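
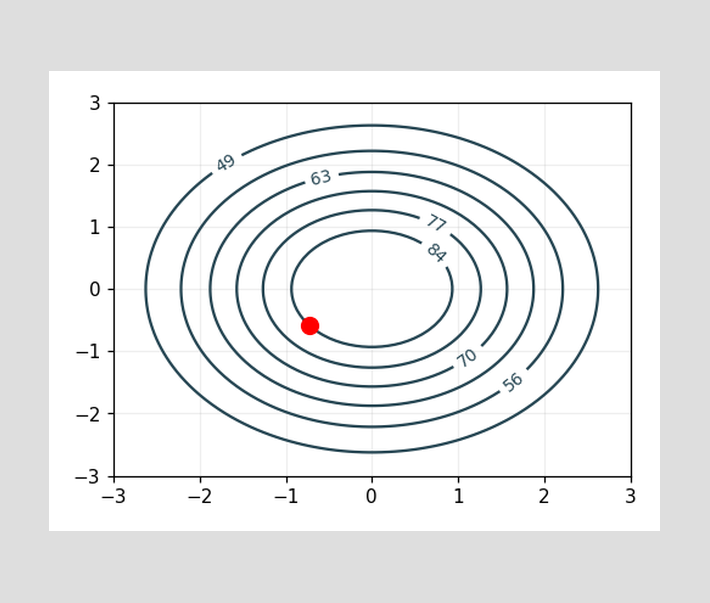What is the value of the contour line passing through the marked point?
The marked point sits on the contour labelled 84.

84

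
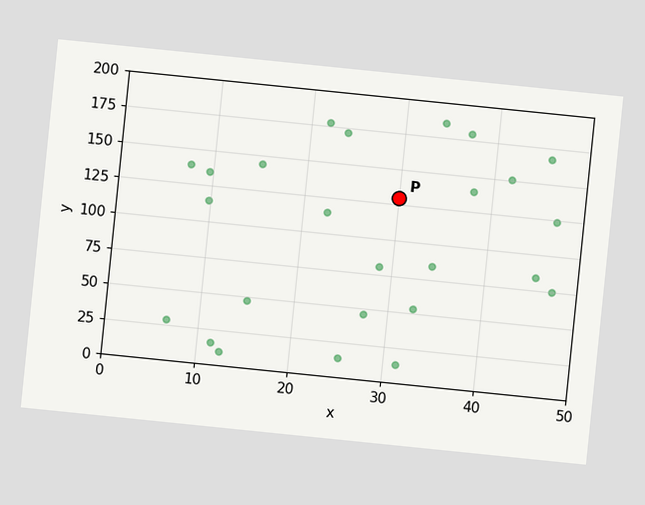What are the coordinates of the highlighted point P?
(30, 130)

The chart is tilted about 6° clockwise. Following the gridlines from P to each axis, P sits at (30, 130).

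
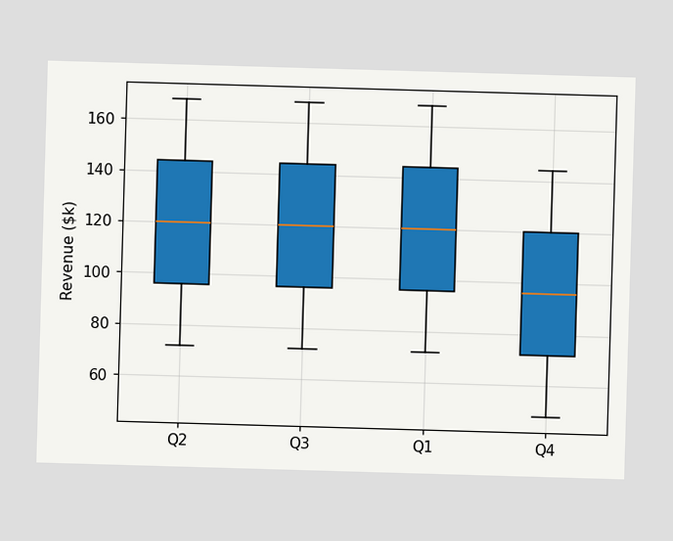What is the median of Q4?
$96k

The median line in the Q4 box sits at $96k.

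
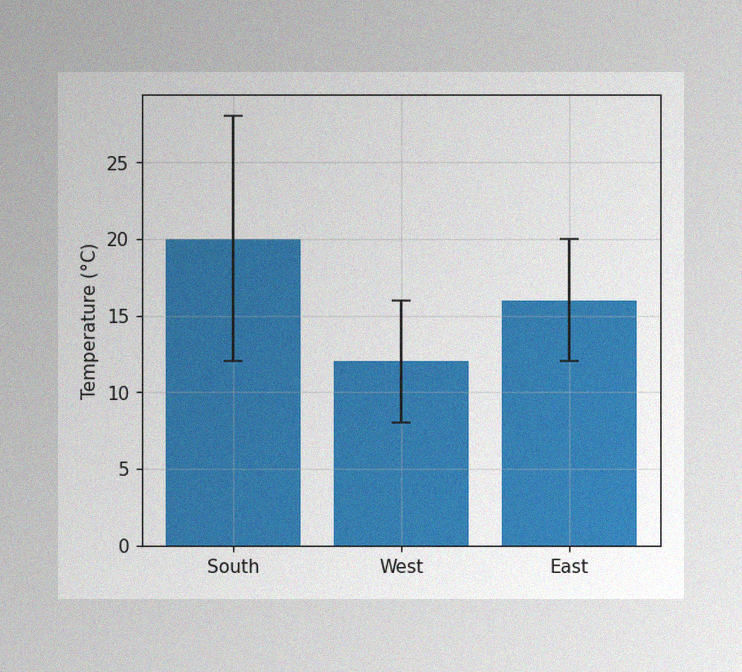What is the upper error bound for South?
The image has some photo noise and uneven lighting. The South bar's upper whisker reaches 28°C.

28°C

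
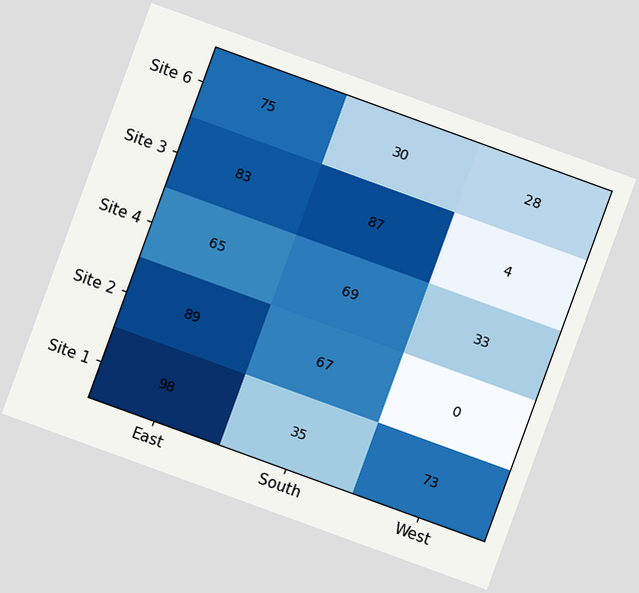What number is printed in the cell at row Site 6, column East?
75

The chart is tilted about 20° clockwise. The (Site 6, East) cell reads 75.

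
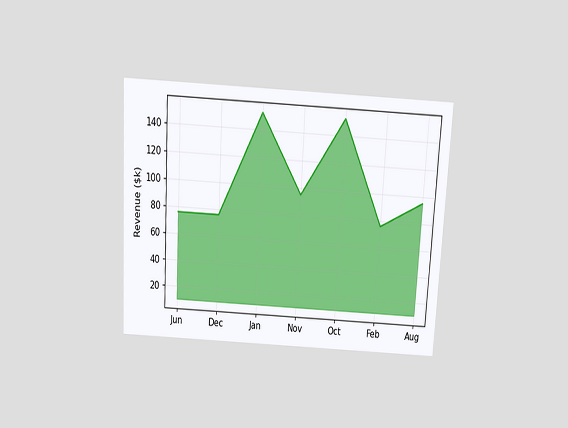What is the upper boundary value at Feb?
$76k

The chart is tilted about 3° clockwise and viewed slightly from above. At Feb the upper boundary is at $76k.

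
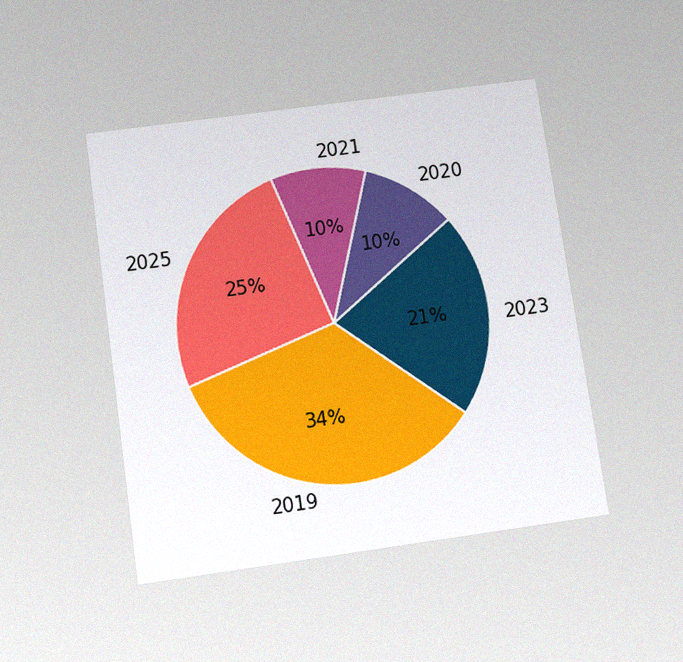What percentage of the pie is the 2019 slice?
34%

The chart is tilted about 8° counter-clockwise and viewed slightly from below, with some photo noise. The 2019 slice takes up 34% of the pie.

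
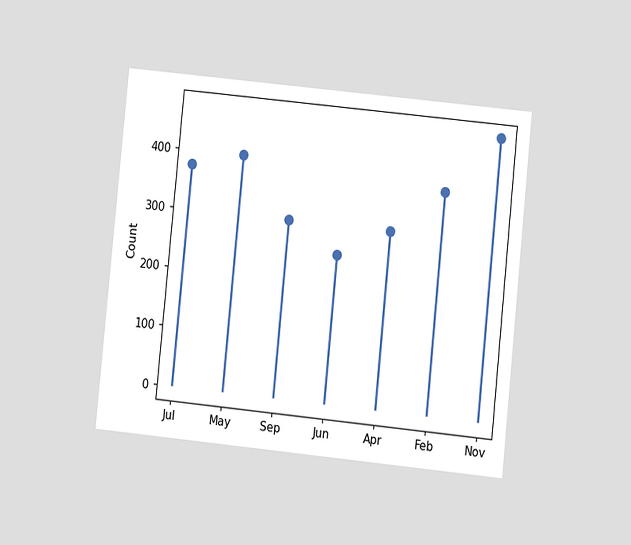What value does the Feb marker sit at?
375

The chart is tilted about 6° clockwise and viewed at a slight angle. The Feb marker sits at 375.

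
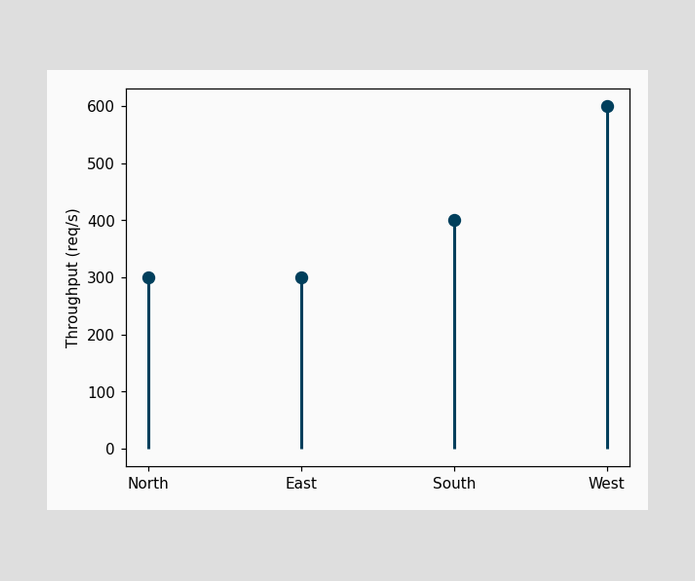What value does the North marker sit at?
The North marker sits at 300req/s.

300req/s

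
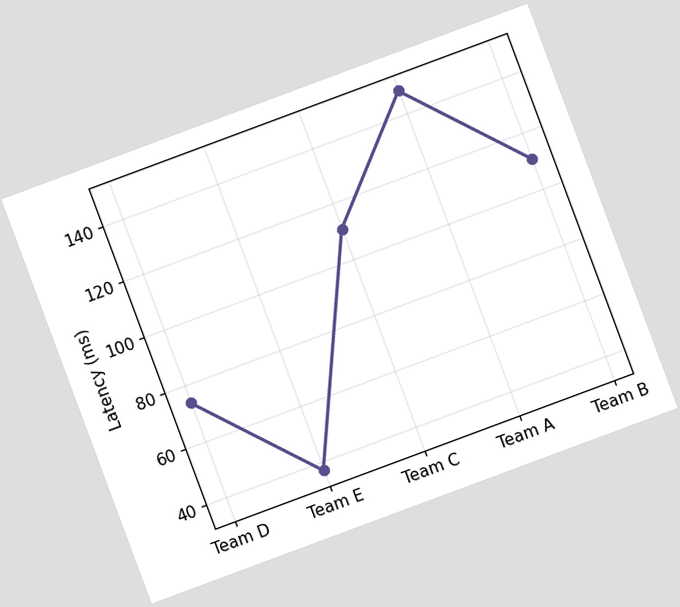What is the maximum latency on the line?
148ms

The chart is tilted about 20° counter-clockwise. The highest point is at Team A, and reading across to the y-axis gives 148ms.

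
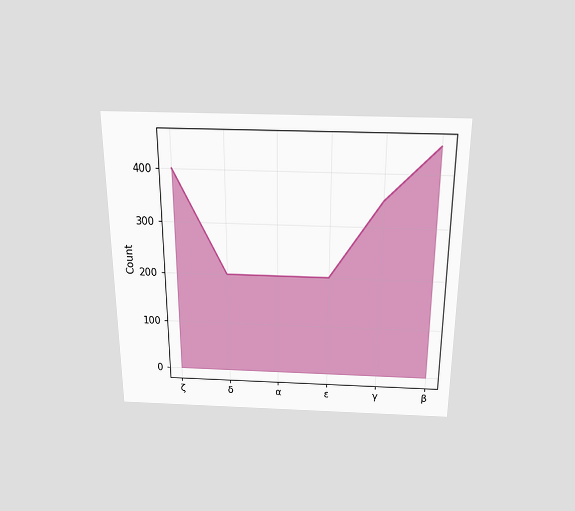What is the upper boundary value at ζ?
400

The chart is viewed slightly from above. At ζ the upper boundary is at 400.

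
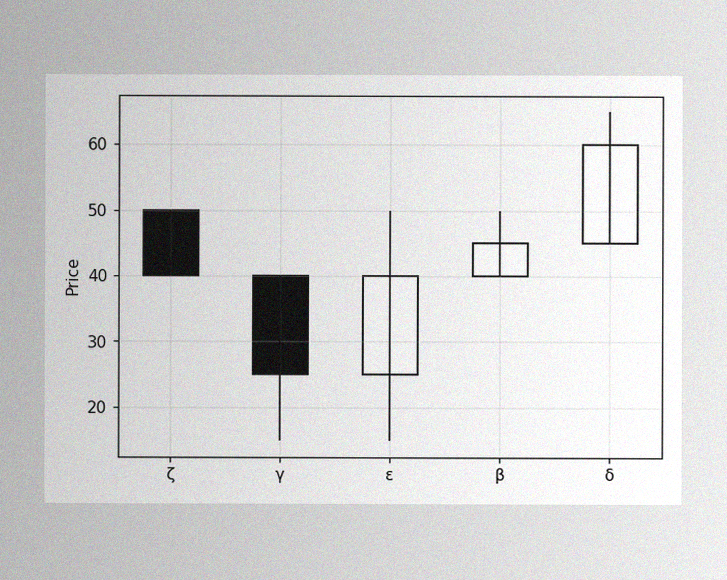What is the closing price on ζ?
The image has some photo noise and uneven lighting. The ζ candle closes at 40.

40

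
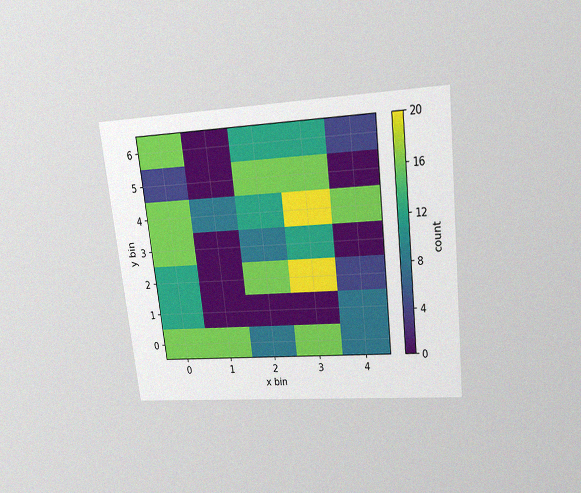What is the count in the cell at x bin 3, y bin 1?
The chart is tilted about 7° counter-clockwise and viewed slightly from above, with some photo noise. Matching the cell (3, 1) against the colorbar gives 0.

0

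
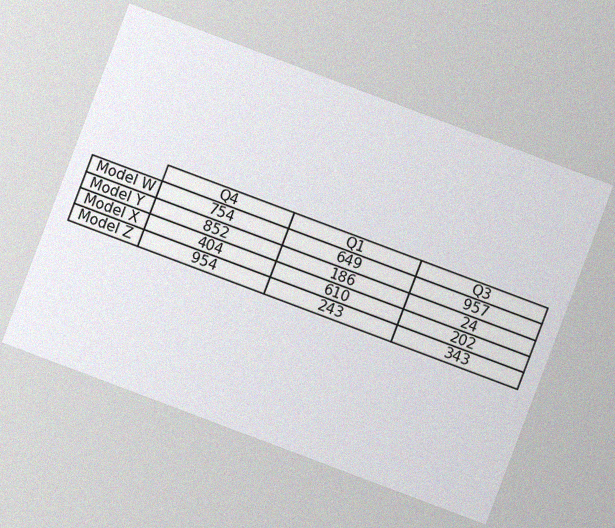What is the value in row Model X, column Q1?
610

The chart is tilted about 21° clockwise, with some photo noise. The (Model X, Q1) cell reads 610.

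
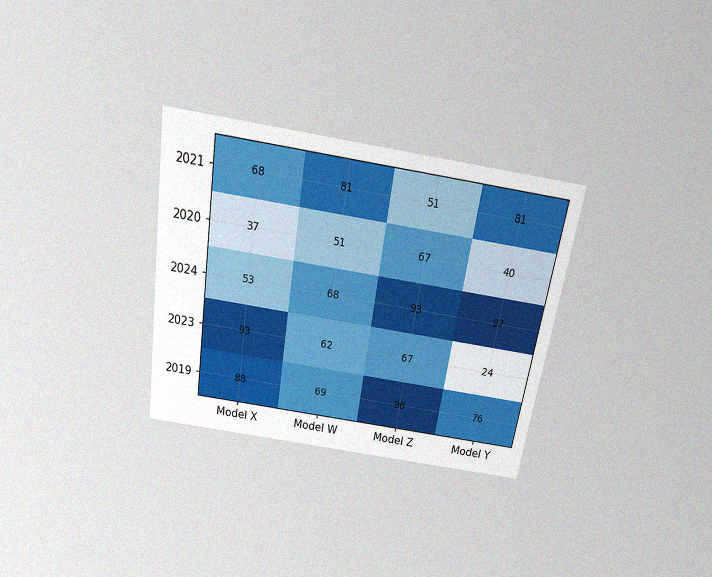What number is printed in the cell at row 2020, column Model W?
The chart is tilted about 9° clockwise and viewed slightly from above, with some photo noise. The (2020, Model W) cell reads 51.

51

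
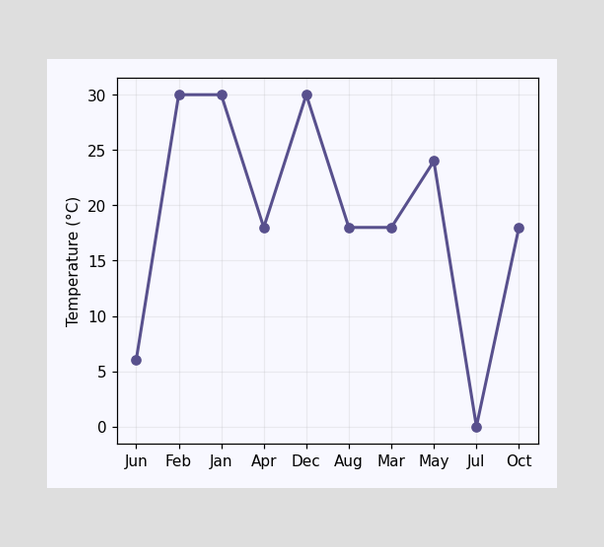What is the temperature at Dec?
At Dec, the line is at 30°C.

30°C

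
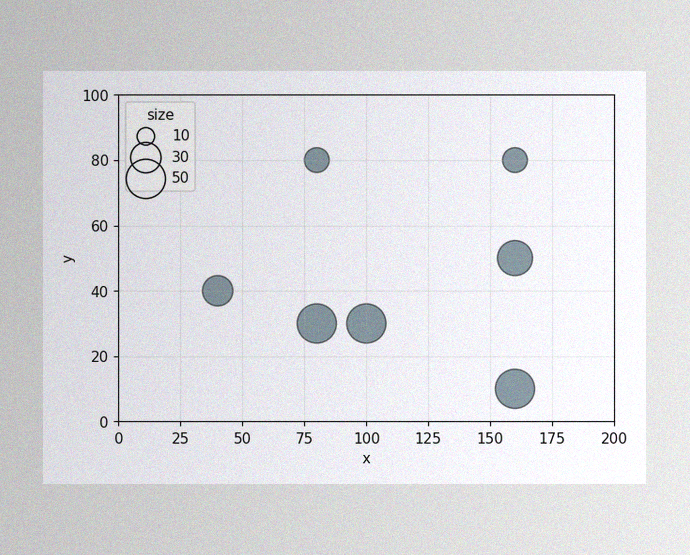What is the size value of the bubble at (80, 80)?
The image has some photo noise and uneven lighting. Matching the bubble at (80, 80) against the size legend gives 20.

20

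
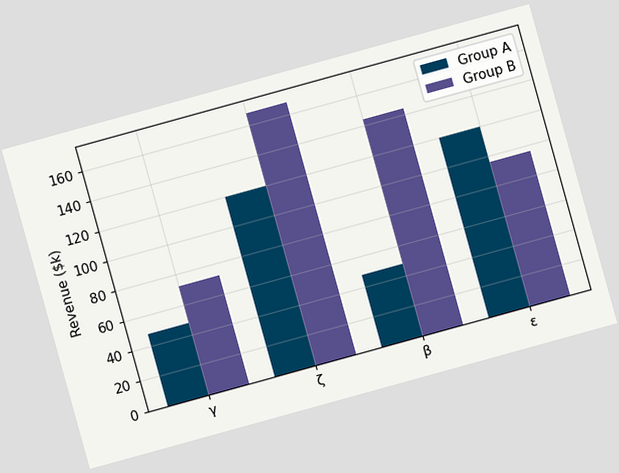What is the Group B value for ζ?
$168k

The chart is tilted about 15° counter-clockwise. The Group B bar at ζ reaches $168k on the y-axis.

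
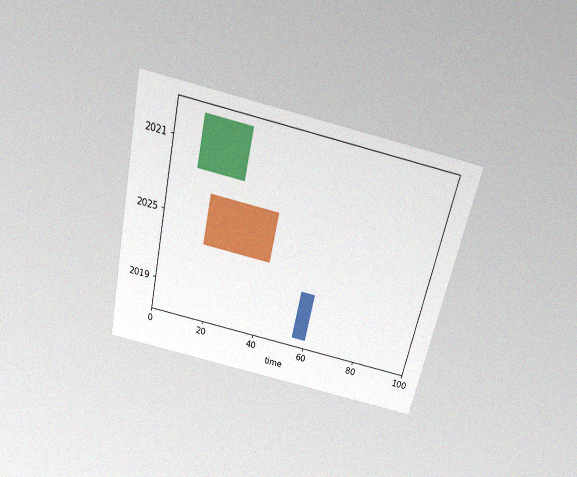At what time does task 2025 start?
16

The chart is tilted about 13° clockwise and viewed slightly from above, with some photo noise. The 2025 bar begins at t=16.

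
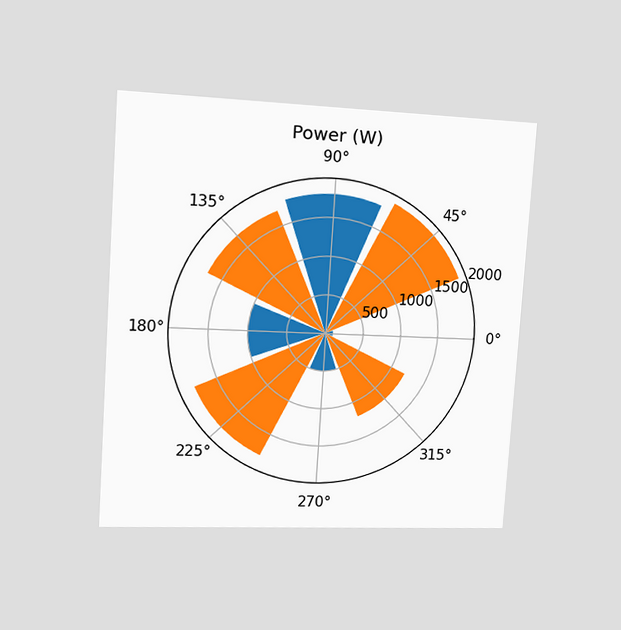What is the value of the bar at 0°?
The chart is tilted about 4° clockwise and viewed slightly from the left. The bar at 0° reaches 100W on the radial axis.

100W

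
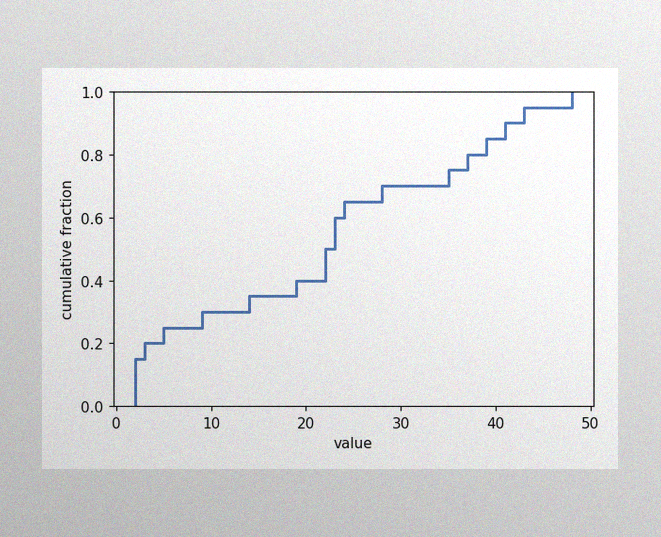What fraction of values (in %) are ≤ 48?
100%

The image has some photo noise and uneven lighting. At x=48 the ECDF step is at 100%.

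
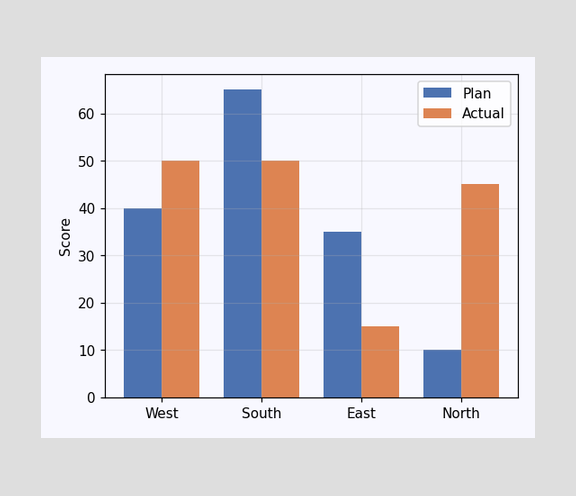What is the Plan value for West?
40

The Plan bar at West reaches 40 on the y-axis.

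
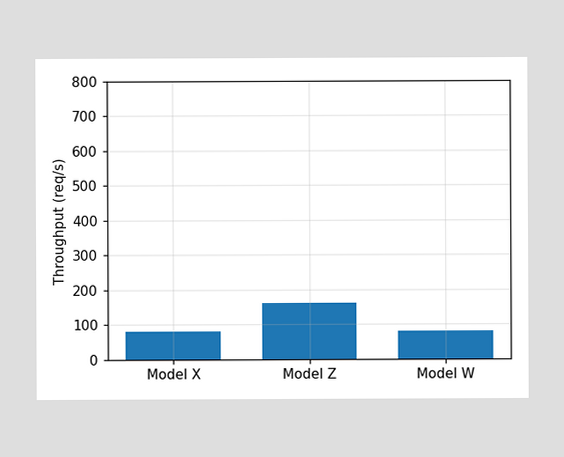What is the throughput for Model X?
Reading along the chart's y-axis, the Model X bar reaches 80req/s.

80req/s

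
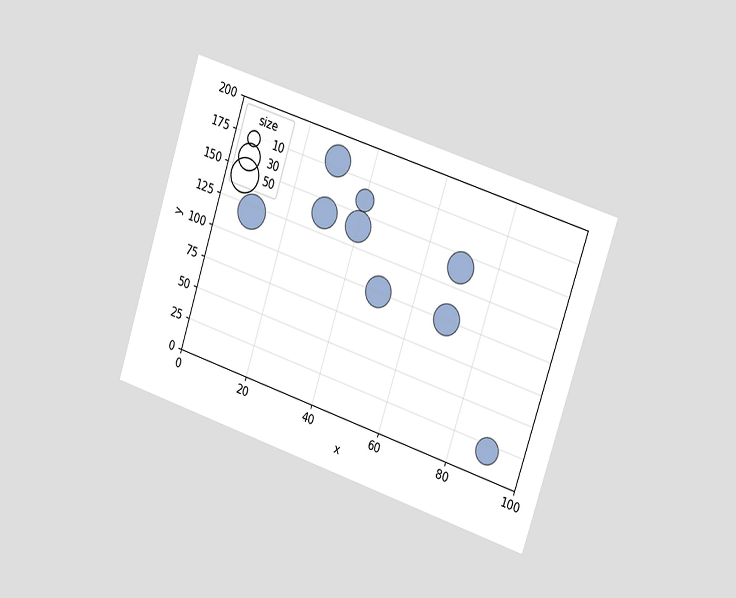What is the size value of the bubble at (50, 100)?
40

The chart is tilted about 18° clockwise and viewed slightly from the right. Matching the bubble at (50, 100) against the size legend gives 40.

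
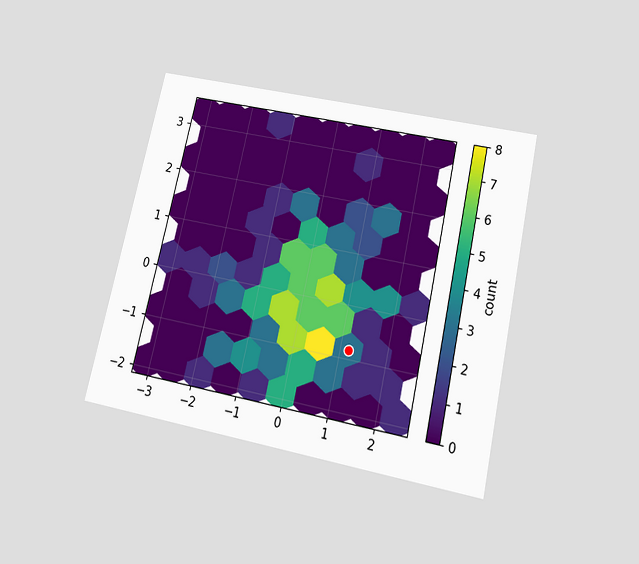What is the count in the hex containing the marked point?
3

The chart is tilted about 13° clockwise and viewed slightly from below. The marked hex reads 3 on the colorbar.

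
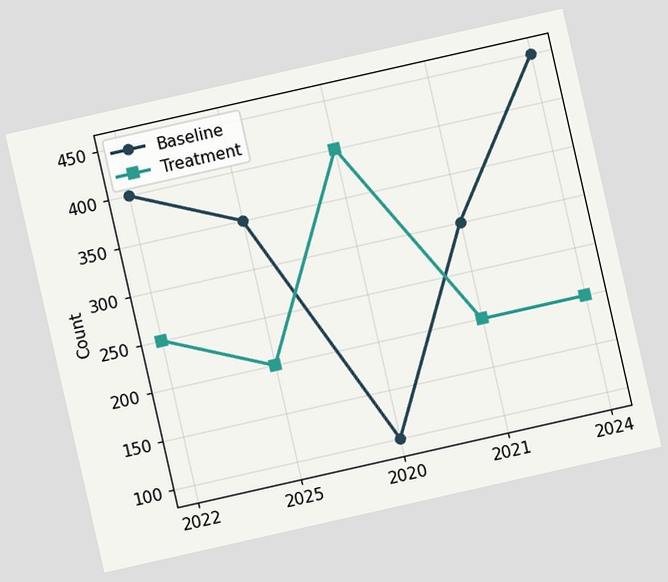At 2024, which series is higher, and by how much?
The chart is tilted about 13° counter-clockwise. At 2024, Baseline sits above the other line by 250.

Baseline, by 250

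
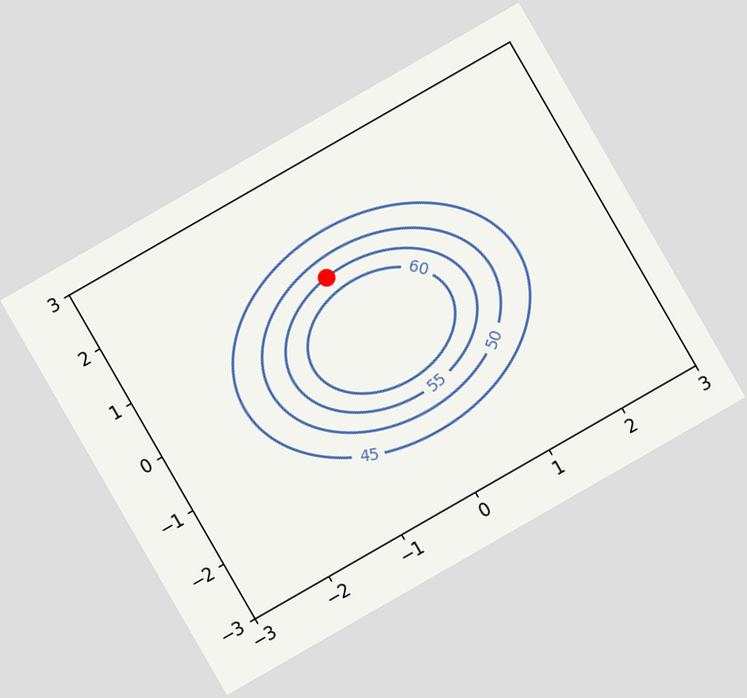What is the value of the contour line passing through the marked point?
The chart is tilted about 30° counter-clockwise. The marked point sits on the contour labelled 55.

55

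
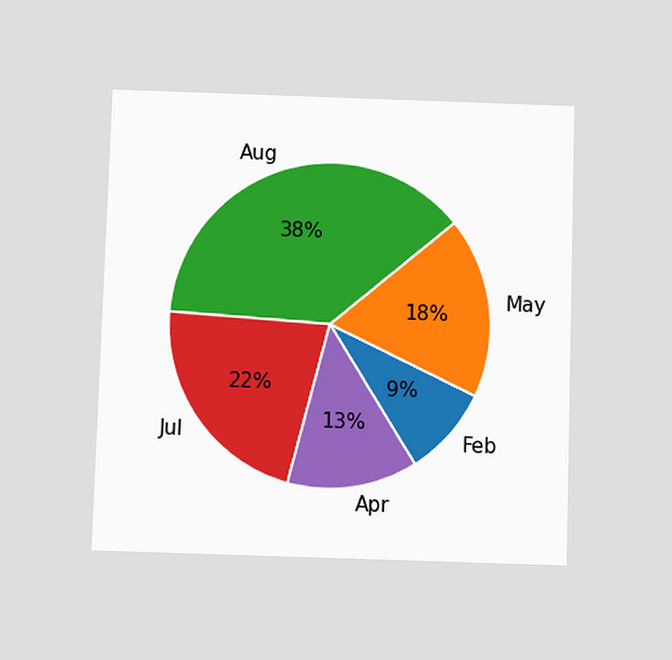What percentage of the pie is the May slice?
The chart is viewed slightly from below. The May slice takes up 18% of the pie.

18%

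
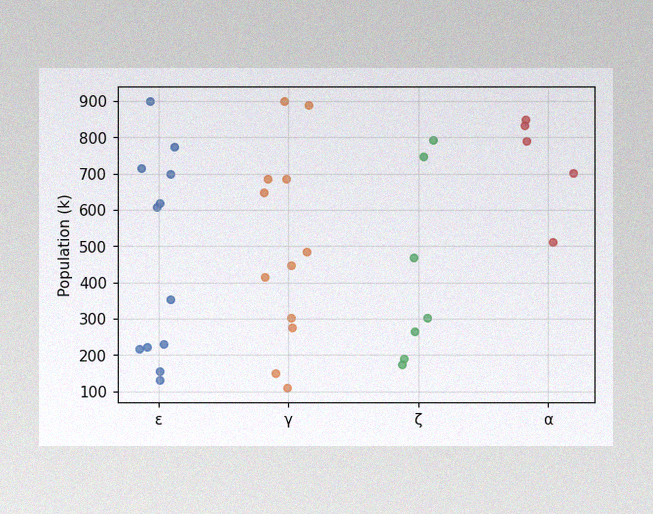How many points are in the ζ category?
7

The image has some photo noise and uneven lighting. Counting the markers in the ζ column gives 7.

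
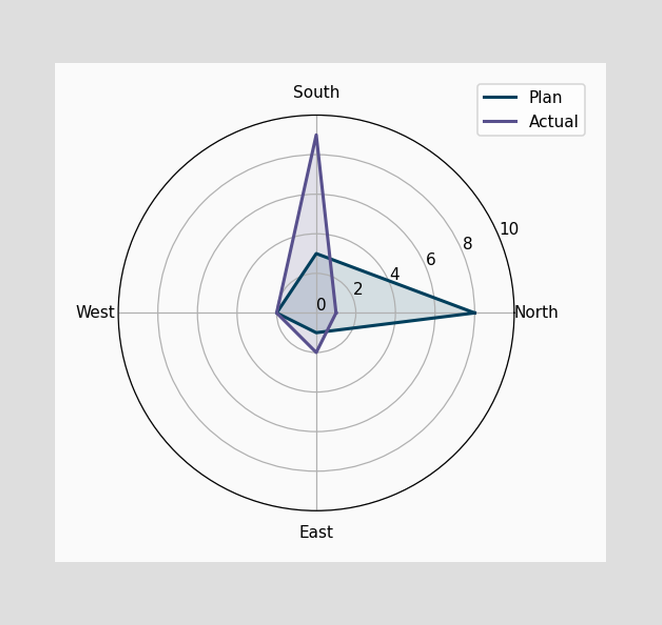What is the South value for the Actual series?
On the South axis, Actual reaches 9.

9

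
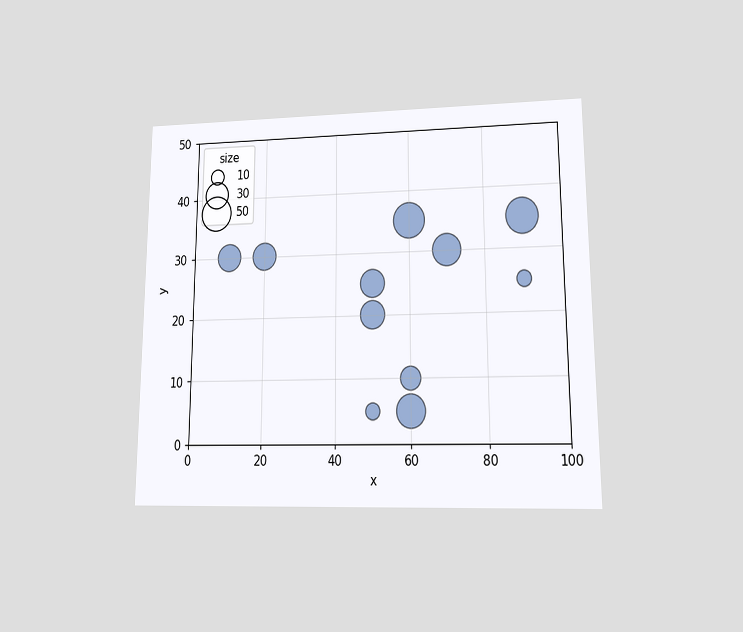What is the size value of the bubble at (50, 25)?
The chart is viewed at a slight angle. Matching the bubble at (50, 25) against the size legend gives 30.

30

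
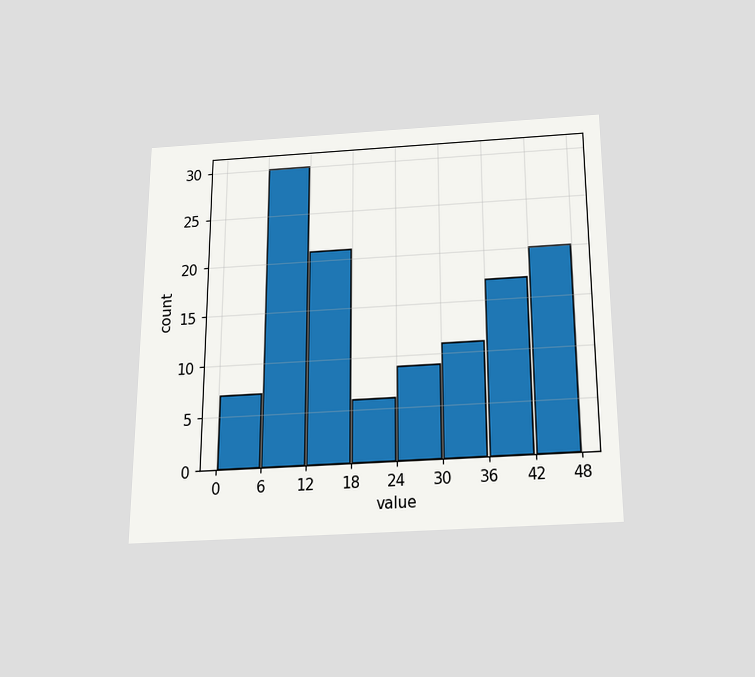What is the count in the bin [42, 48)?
The chart is viewed slightly from below. The [42, 48) bin has height 20.

20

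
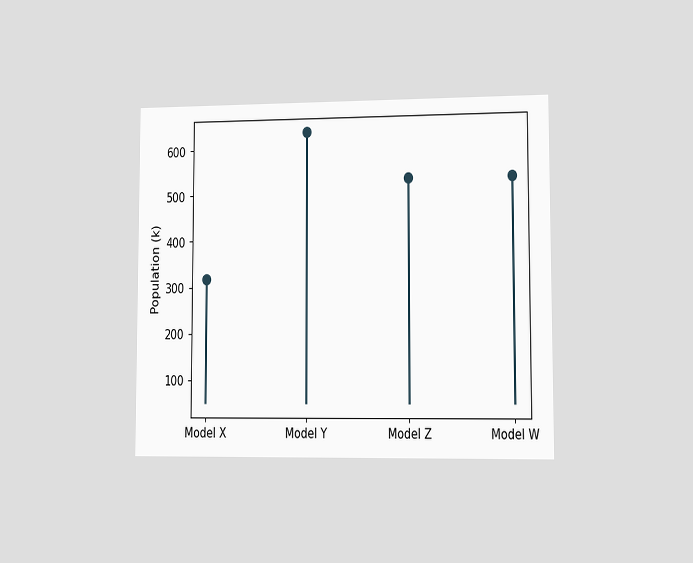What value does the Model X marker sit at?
The chart is viewed slightly from the right. The Model X marker sits at 318k.

318k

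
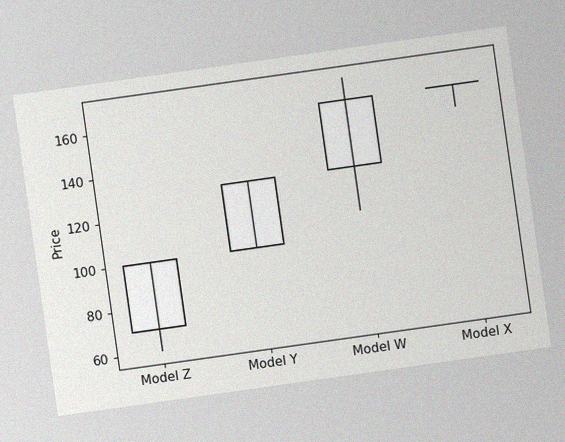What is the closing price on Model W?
The chart is tilted about 8° counter-clockwise, with some photo noise. The Model W candle closes at 160.

160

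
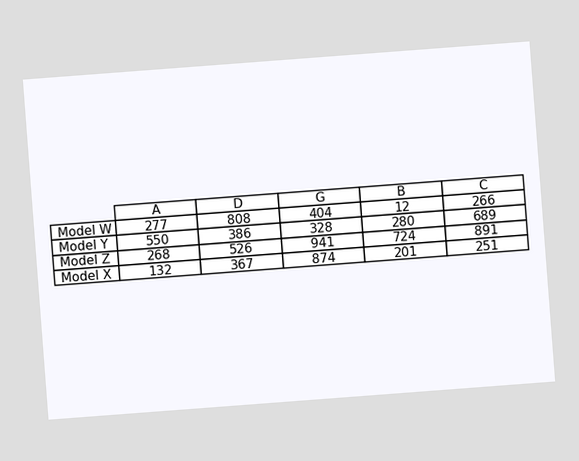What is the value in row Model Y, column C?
689

The chart is tilted about 4° counter-clockwise. The (Model Y, C) cell reads 689.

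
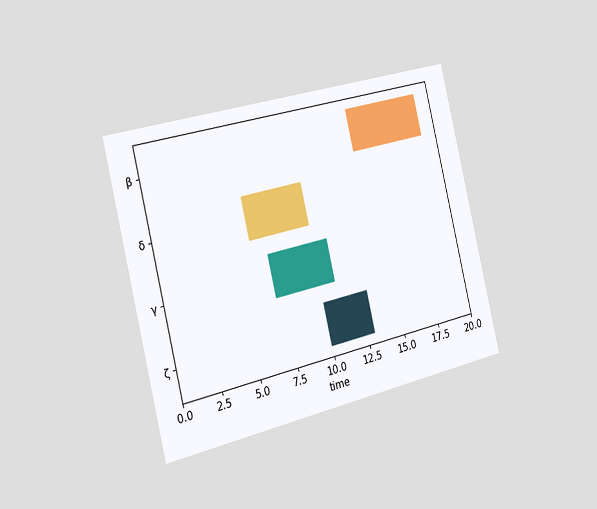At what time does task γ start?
7

The chart is tilted about 13° counter-clockwise and viewed slightly from the left. The γ bar begins at t=7.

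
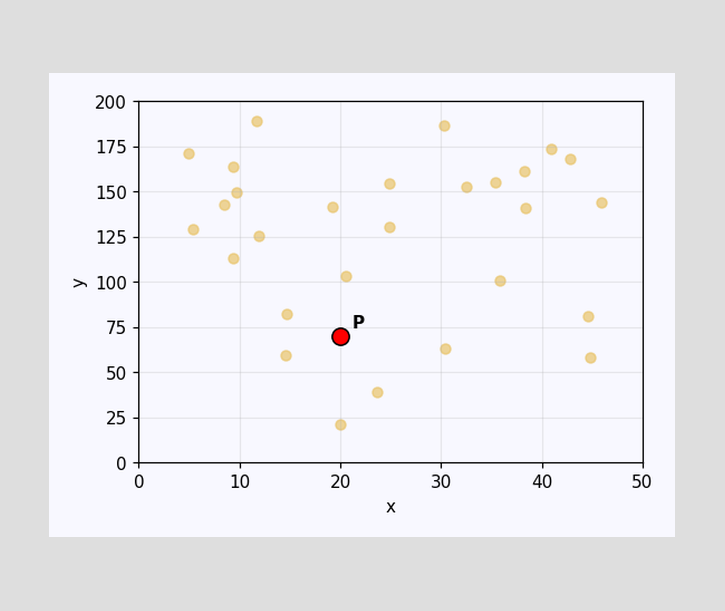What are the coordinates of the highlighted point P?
Following the gridlines from P to each axis, P sits at (20, 70).

(20, 70)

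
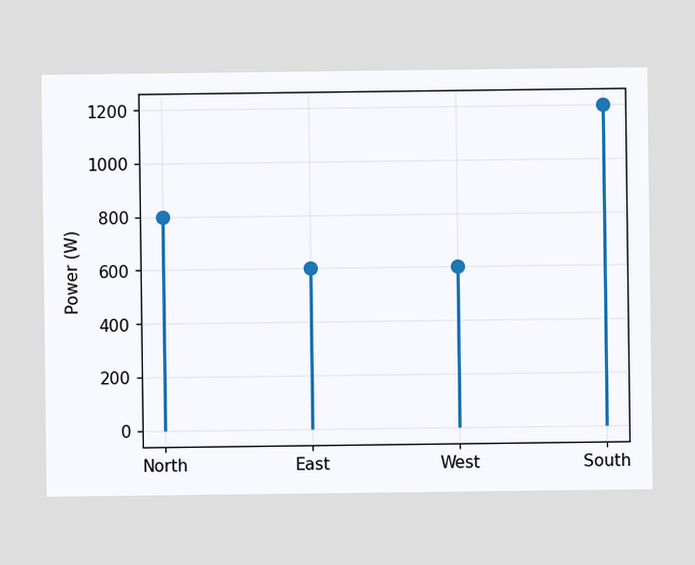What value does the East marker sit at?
The East marker sits at 600W.

600W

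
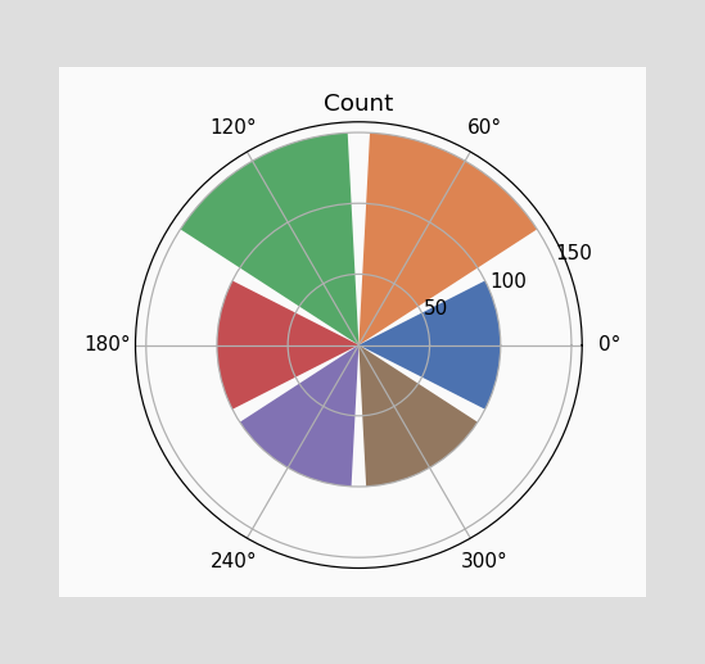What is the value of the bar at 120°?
150

The bar at 120° reaches 150 on the radial axis.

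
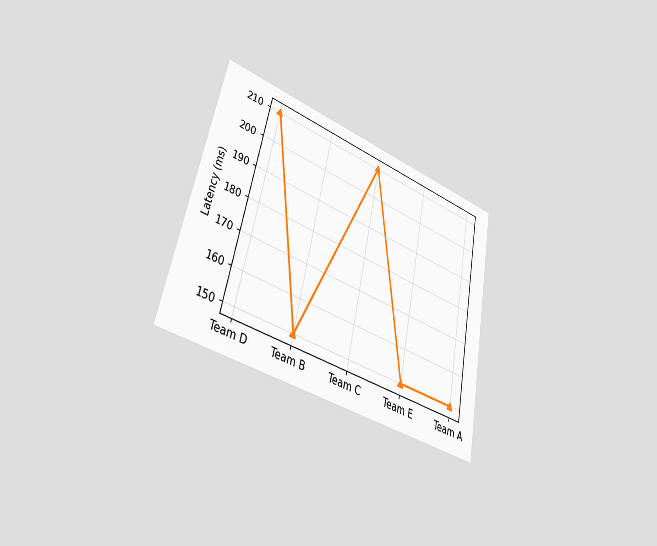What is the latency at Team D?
The chart is tilted about 12° clockwise and viewed slightly from the left. At Team D, the line is at 210ms.

210ms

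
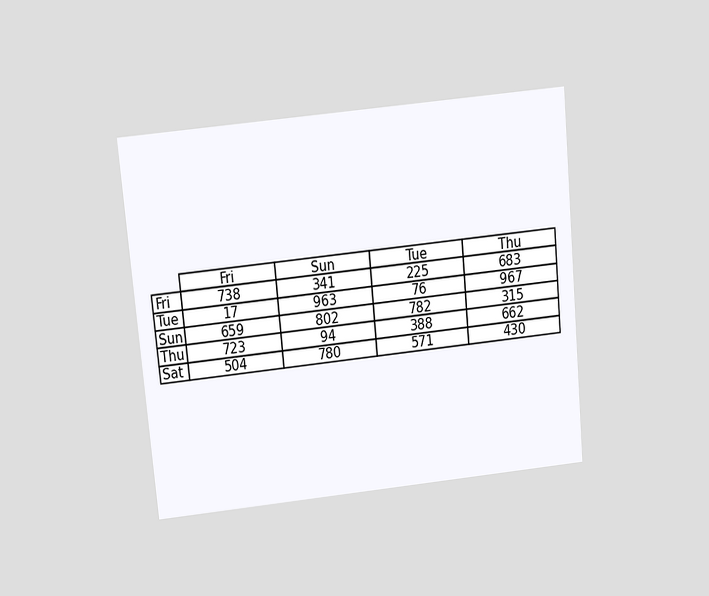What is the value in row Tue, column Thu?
967

The chart is tilted about 5° counter-clockwise and viewed slightly from above. The (Tue, Thu) cell reads 967.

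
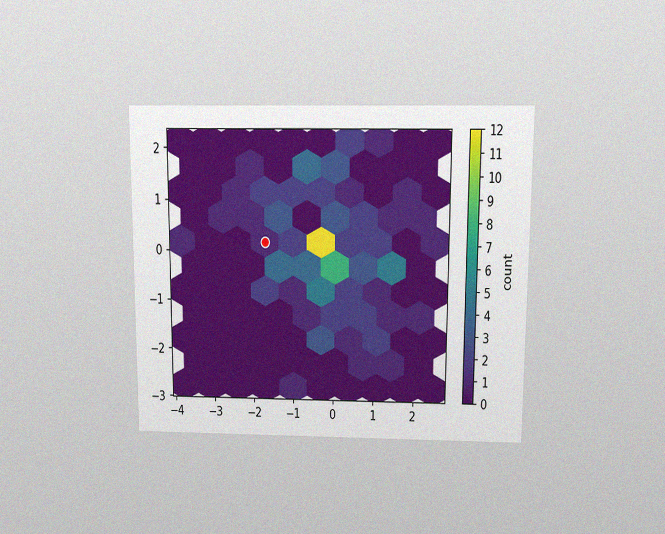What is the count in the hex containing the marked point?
1

The chart is viewed slightly from above, with some photo noise. The marked hex reads 1 on the colorbar.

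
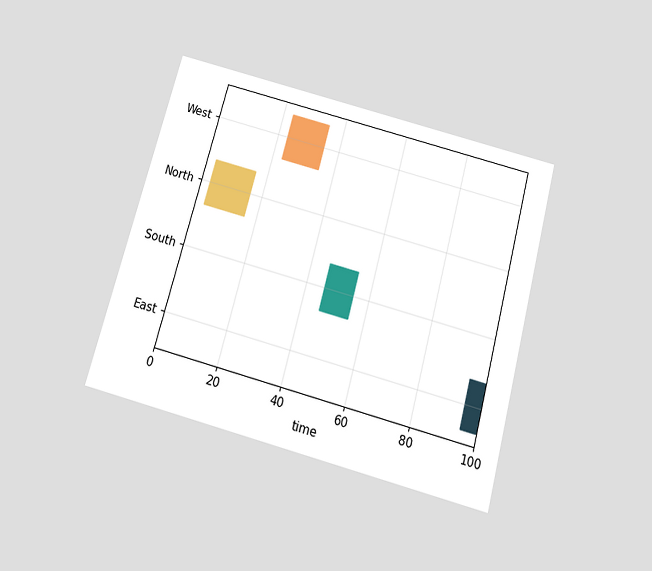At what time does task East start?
The chart is tilted about 15° clockwise and viewed slightly from below. The East bar begins at t=95.

95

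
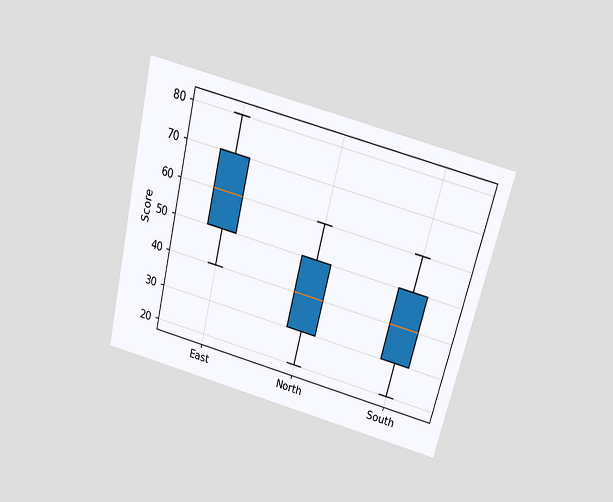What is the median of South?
The chart is tilted about 14° clockwise and viewed slightly from above. The median line in the South box sits at 40.

40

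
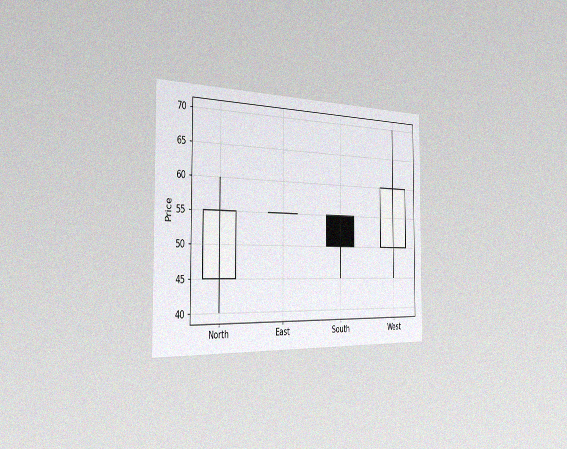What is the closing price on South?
50

The chart is viewed slightly from the left, with some photo noise. The South candle closes at 50.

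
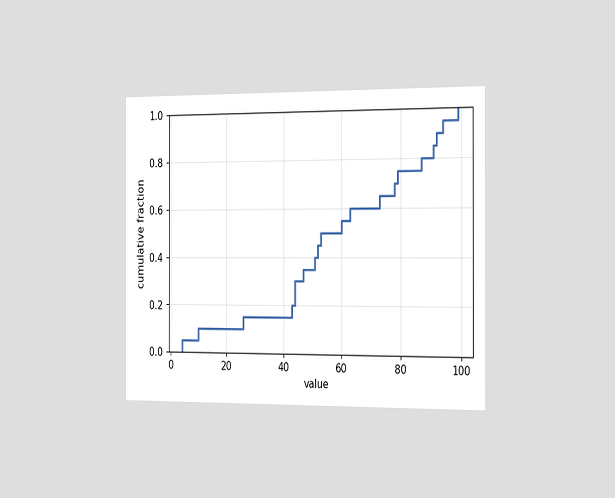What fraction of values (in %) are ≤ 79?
The chart is viewed slightly from the right. At x=79 the ECDF step is at 75%.

75%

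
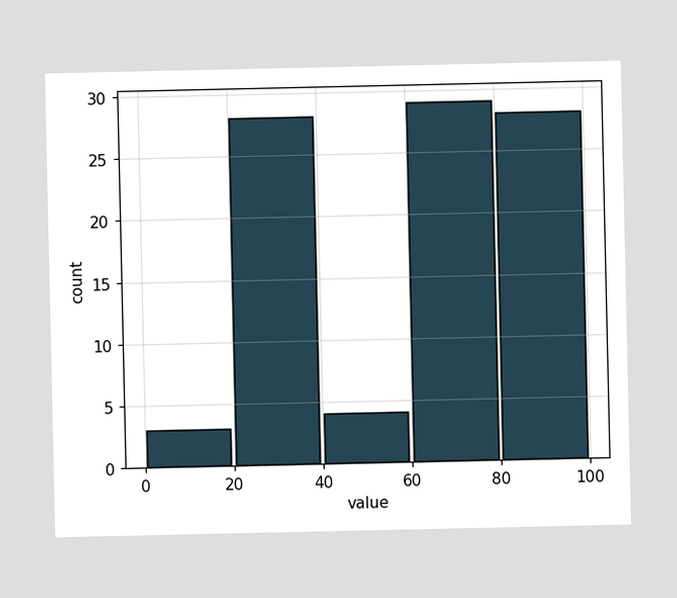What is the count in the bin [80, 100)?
28

The [80, 100) bin has height 28.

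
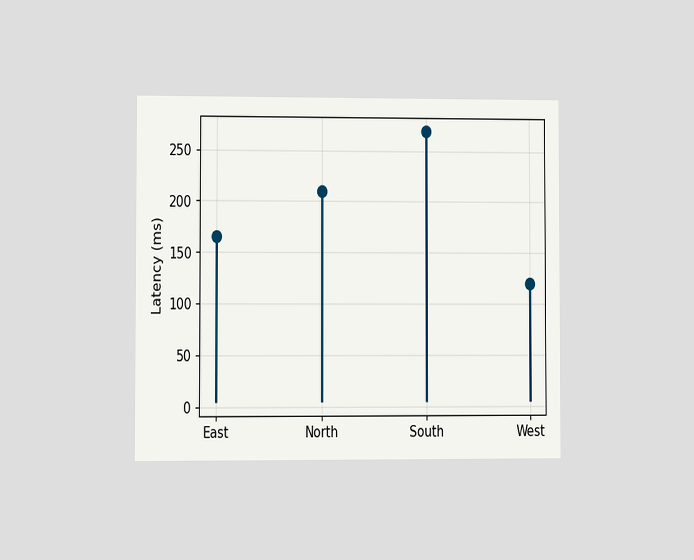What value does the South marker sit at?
270ms

The chart is viewed at a slight angle. The South marker sits at 270ms.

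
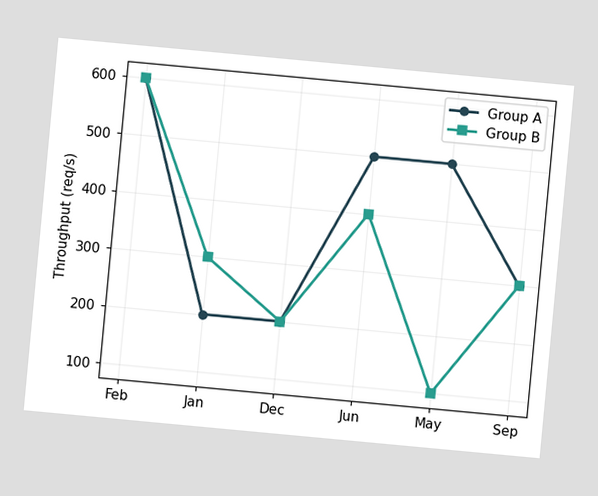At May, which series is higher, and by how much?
The chart is tilted about 5° clockwise. At May, Group A sits above the other line by 400req/s.

Group A, by 400req/s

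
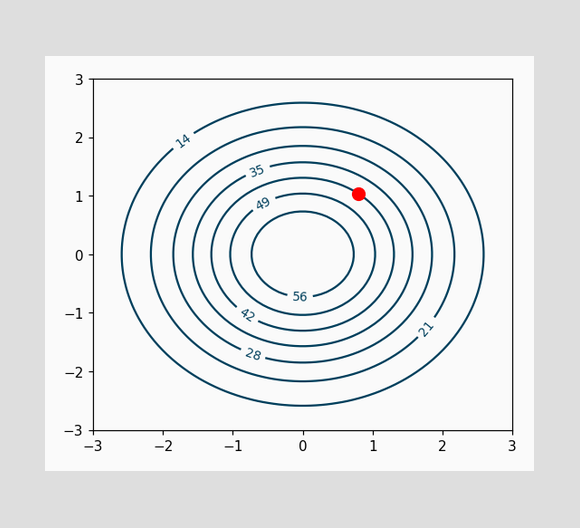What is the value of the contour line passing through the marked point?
The marked point sits on the contour labelled 42.

42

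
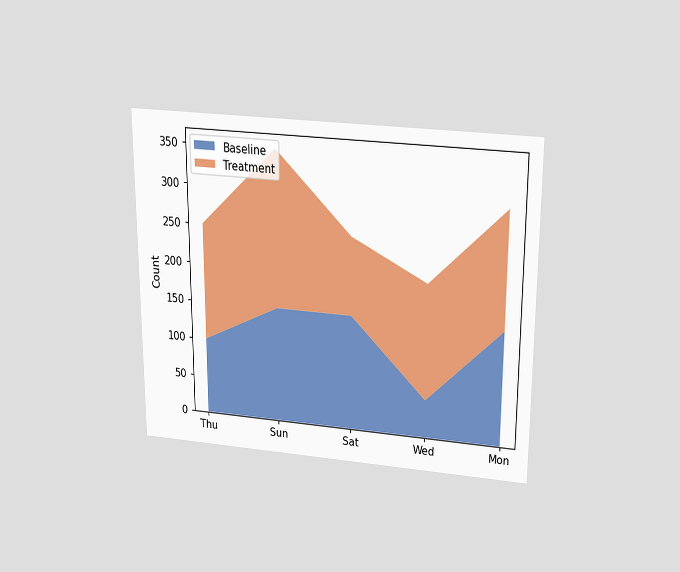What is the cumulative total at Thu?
250

The chart is viewed slightly from above. The stacked total at Thu reaches 250.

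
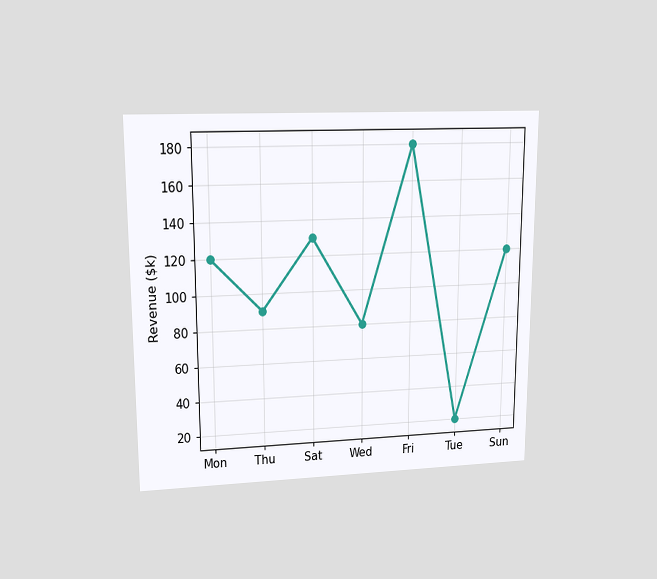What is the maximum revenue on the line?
The chart is viewed at a slight angle. The highest point is at Fri, and reading across to the y-axis gives $180k.

$180k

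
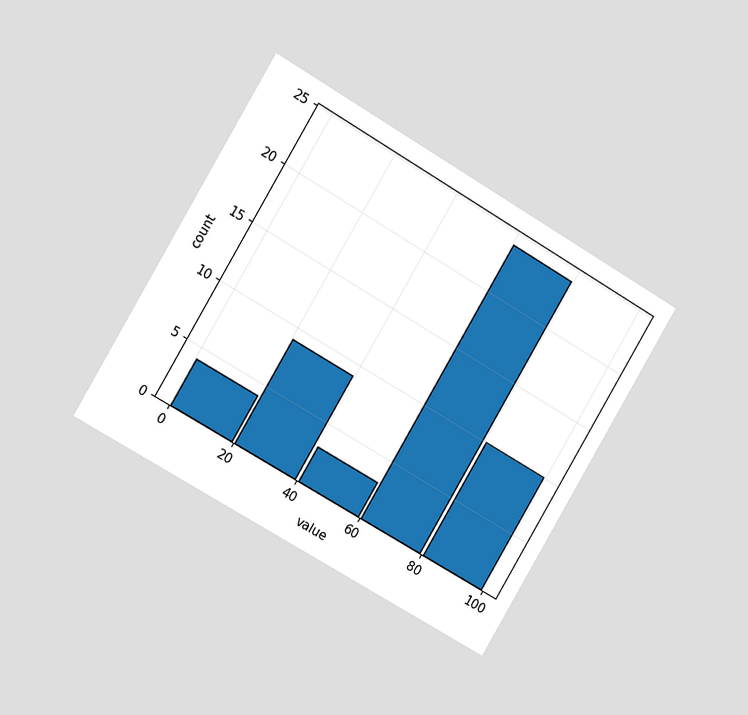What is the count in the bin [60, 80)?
24

The chart is tilted about 31° clockwise and viewed slightly from the left. The [60, 80) bin has height 24.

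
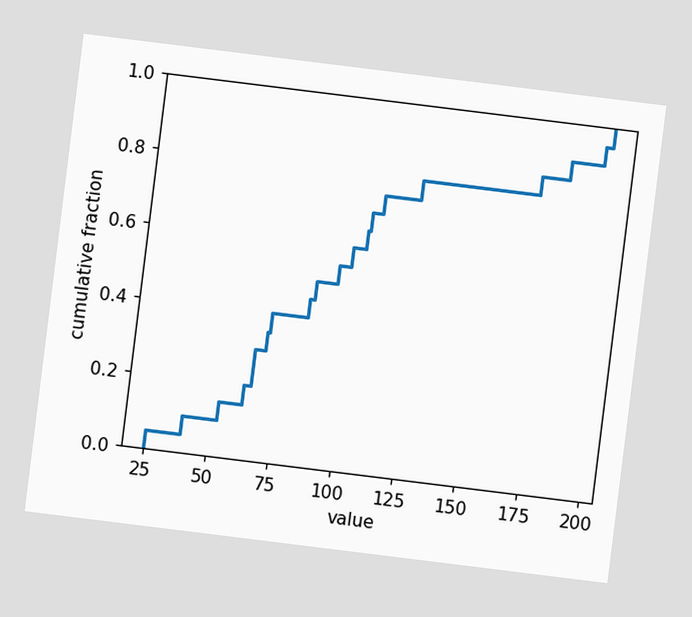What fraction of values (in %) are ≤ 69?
35%

The chart is tilted about 7° clockwise. At x=69 the ECDF step is at 35%.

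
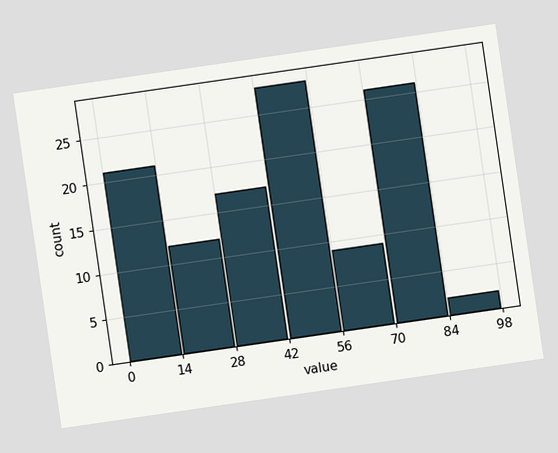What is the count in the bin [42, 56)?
The chart is tilted about 8° counter-clockwise. The [42, 56) bin has height 28.

28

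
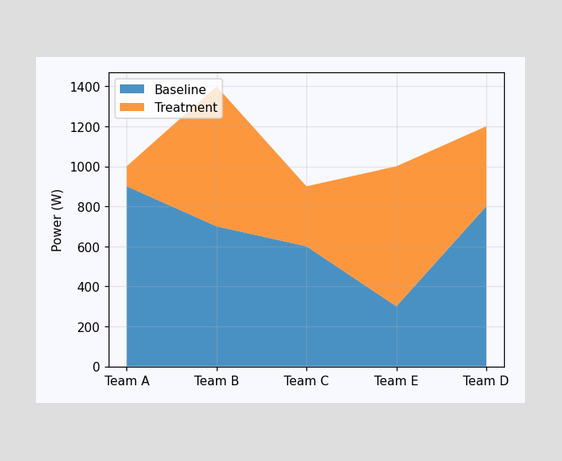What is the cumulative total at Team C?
The stacked total at Team C reaches 900W.

900W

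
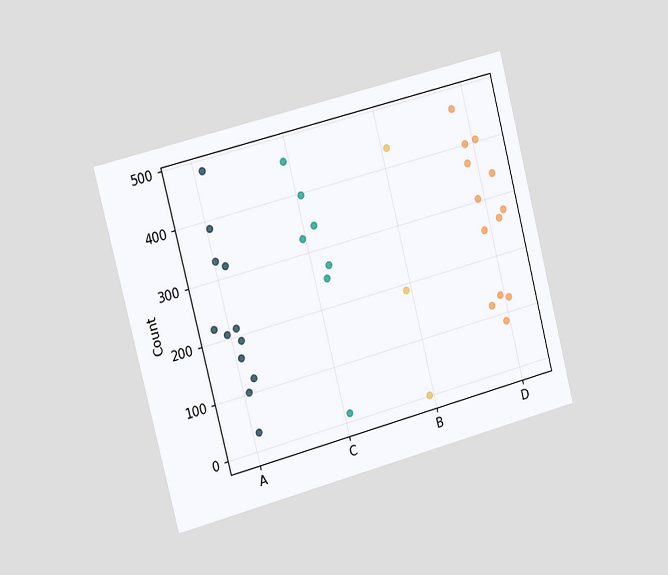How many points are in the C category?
The chart is tilted about 14° counter-clockwise and viewed slightly from the left. Counting the markers in the C column gives 7.

7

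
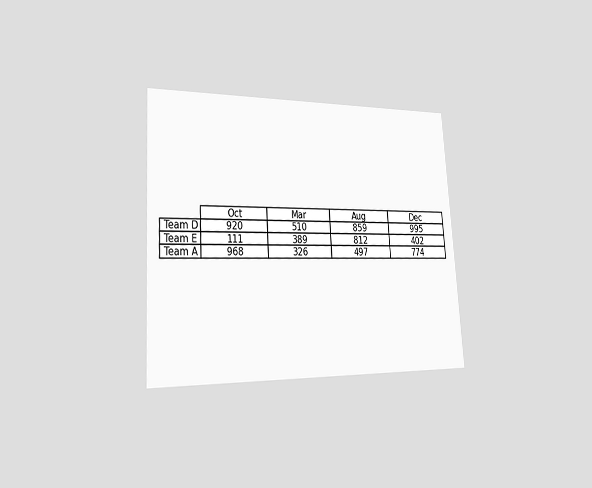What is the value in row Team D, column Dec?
The chart is tilted about 4° counter-clockwise and viewed slightly from the left. The (Team D, Dec) cell reads 995.

995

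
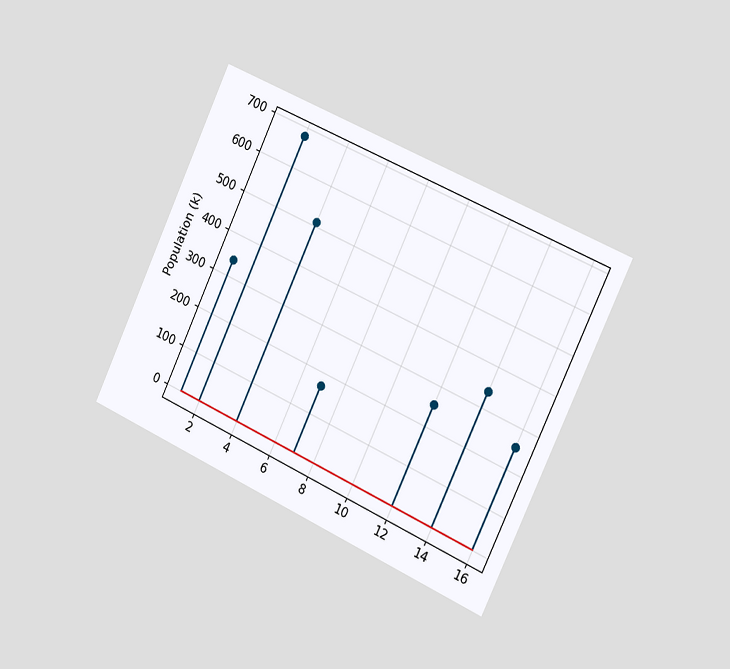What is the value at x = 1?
The chart is tilted about 25° clockwise and viewed slightly from the right. The stem at x=1 reaches 340k.

340k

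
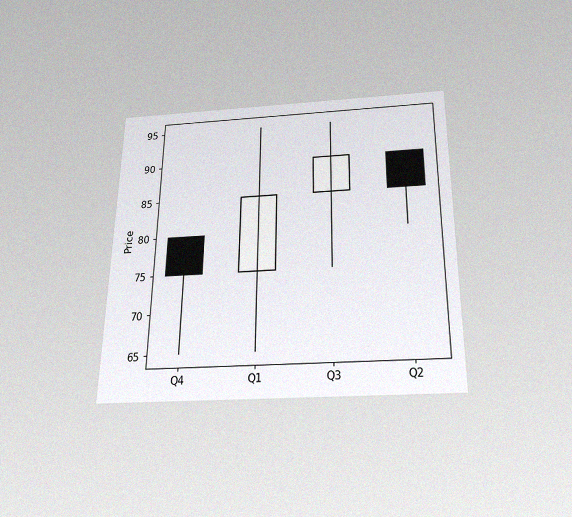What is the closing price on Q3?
The chart is viewed slightly from below, with some photo noise. The Q3 candle closes at 90.

90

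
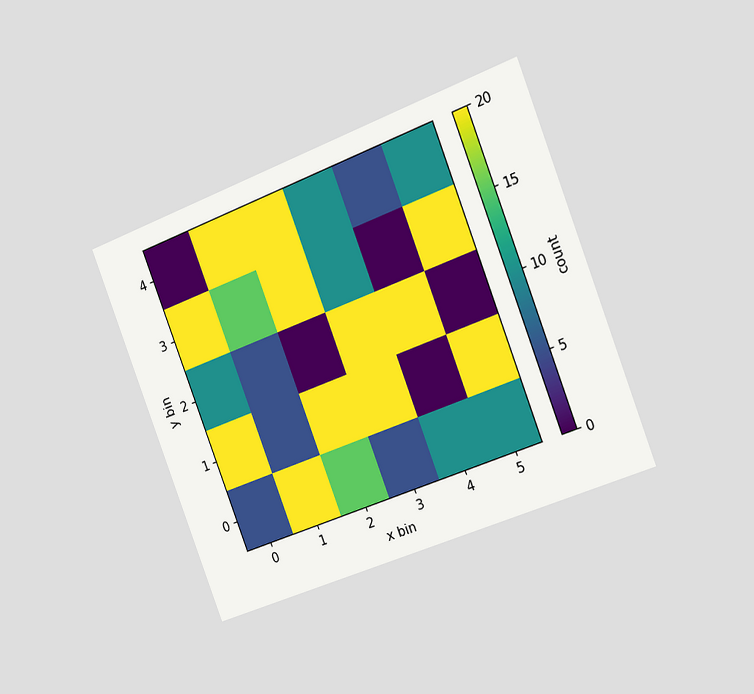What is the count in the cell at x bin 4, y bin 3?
0

The chart is tilted about 21° counter-clockwise and viewed slightly from the right. Matching the cell (4, 3) against the colorbar gives 0.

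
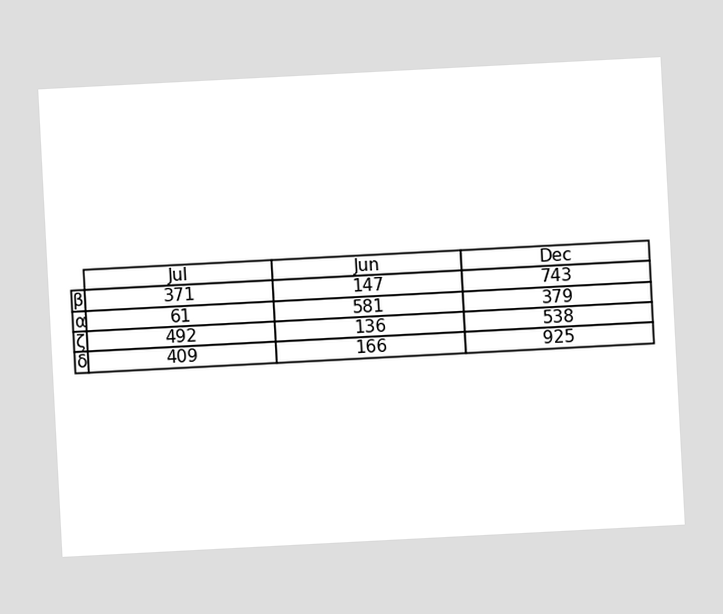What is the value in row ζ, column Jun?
The chart is tilted about 3° counter-clockwise. The (ζ, Jun) cell reads 136.

136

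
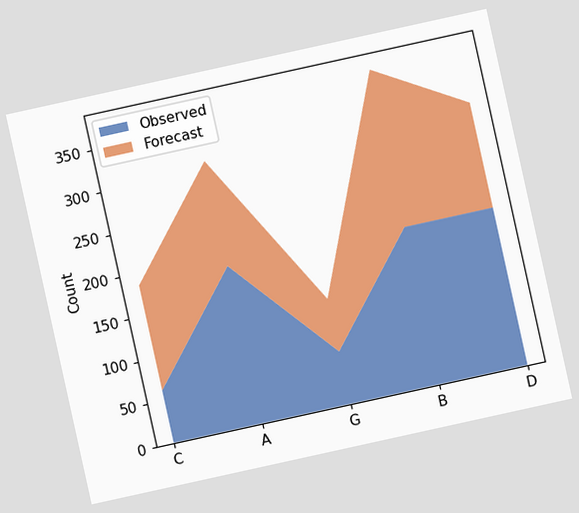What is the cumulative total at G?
The chart is tilted about 12° counter-clockwise. The stacked total at G reaches 124.

124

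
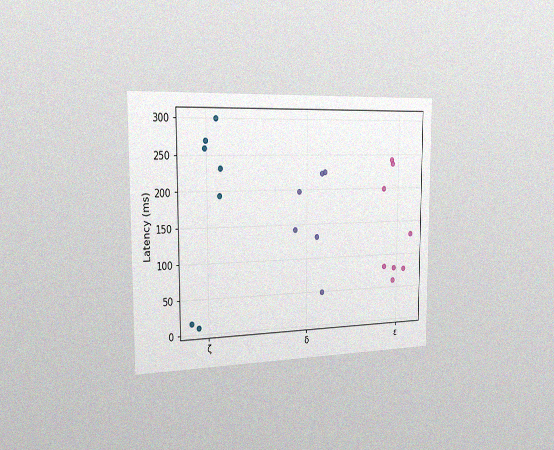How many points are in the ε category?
The chart is viewed slightly from the left, with some photo noise. Counting the markers in the ε column gives 8.

8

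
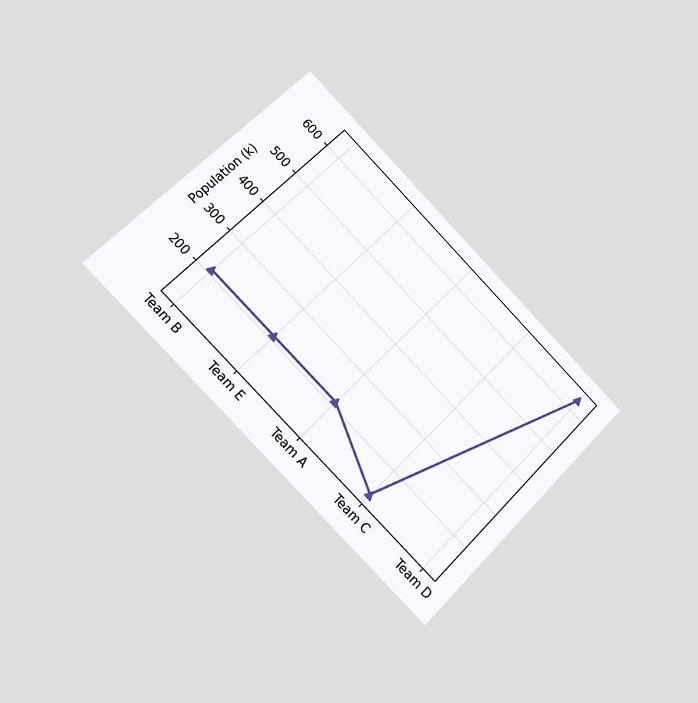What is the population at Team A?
210k

The chart is tilted about 45° clockwise and viewed slightly from the left. At Team A, the line is at 210k.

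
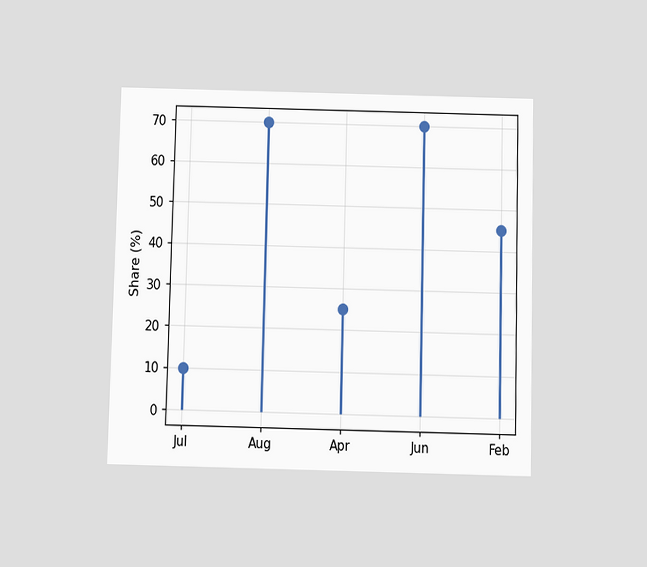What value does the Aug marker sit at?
The chart is viewed slightly from below. The Aug marker sits at 70%.

70%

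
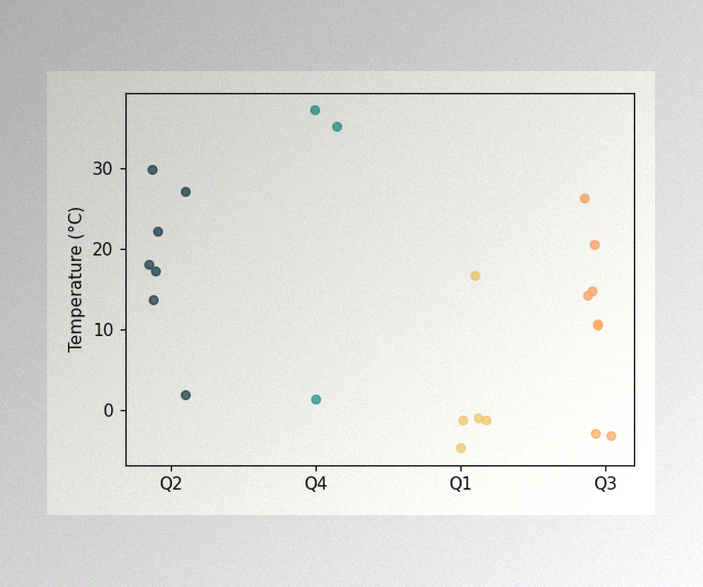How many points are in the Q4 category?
3

The image has some photo noise and uneven lighting. Counting the markers in the Q4 column gives 3.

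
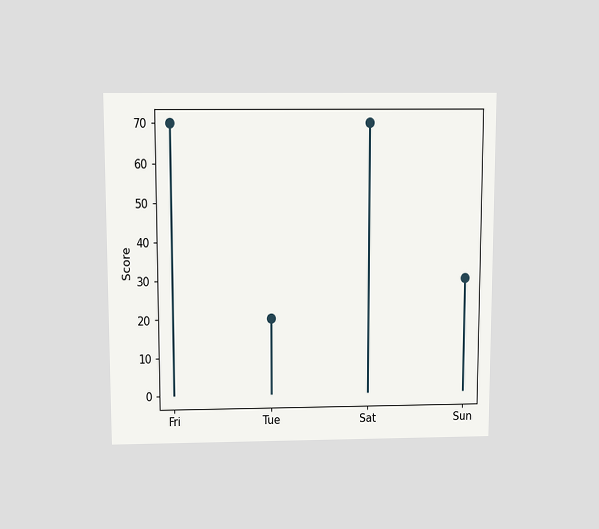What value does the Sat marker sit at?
The chart is viewed slightly from above. The Sat marker sits at 70.

70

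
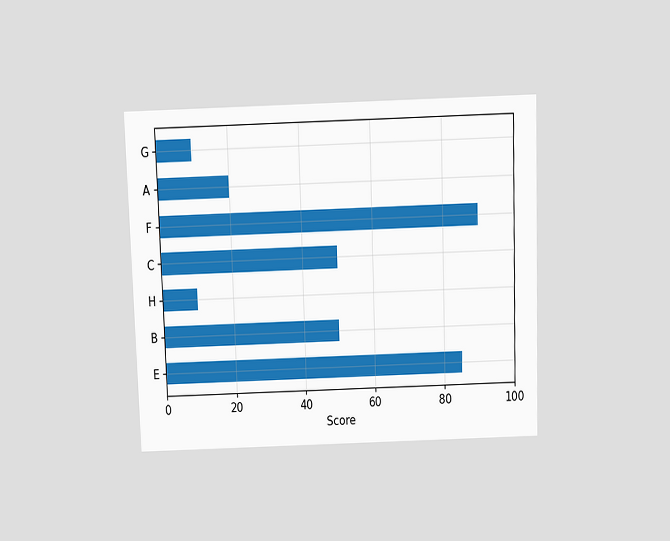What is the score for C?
50

The chart is viewed slightly from above. Reading along the chart's x-axis, the C bar reaches 50.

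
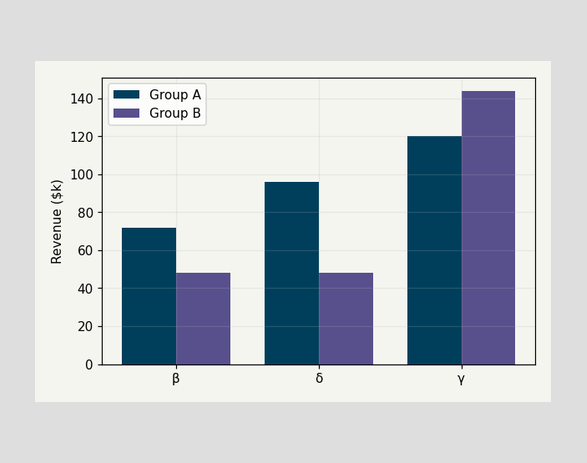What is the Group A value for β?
$72k

The Group A bar at β reaches $72k on the y-axis.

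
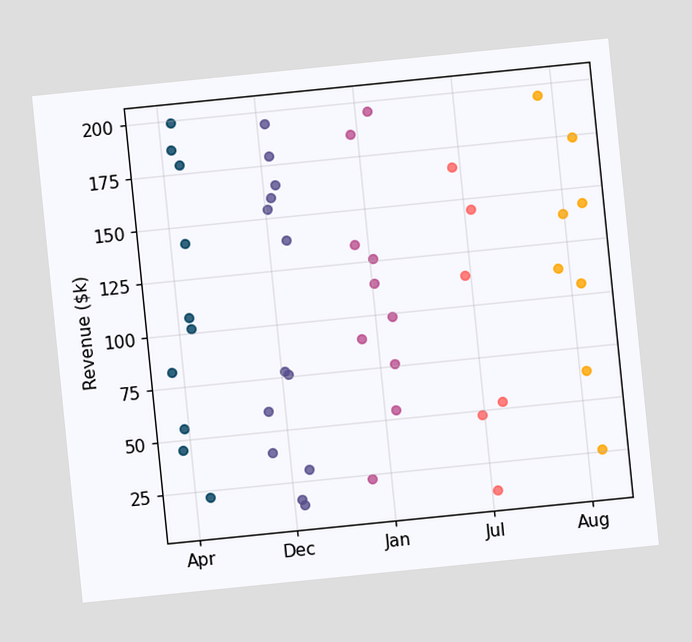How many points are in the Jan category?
The chart is tilted about 6° counter-clockwise. Counting the markers in the Jan column gives 10.

10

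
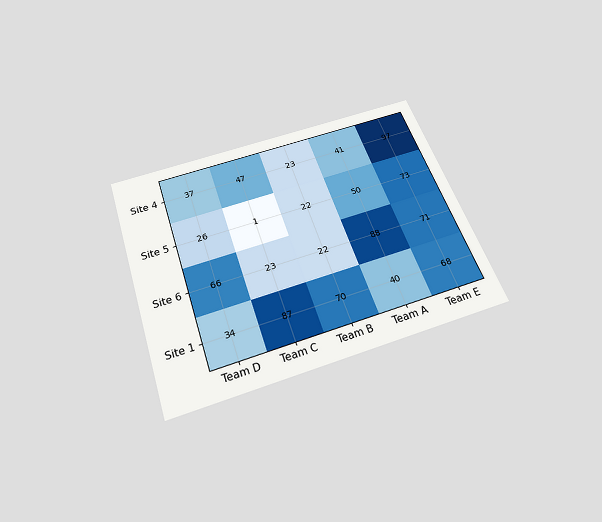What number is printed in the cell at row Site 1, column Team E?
68

The chart is tilted about 19° counter-clockwise and viewed slightly from below. The (Site 1, Team E) cell reads 68.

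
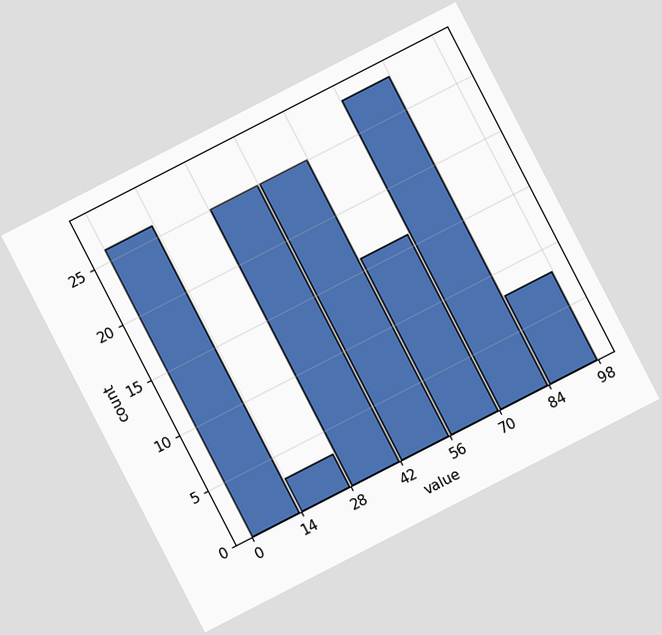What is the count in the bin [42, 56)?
25

The chart is tilted about 27° counter-clockwise. The [42, 56) bin has height 25.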